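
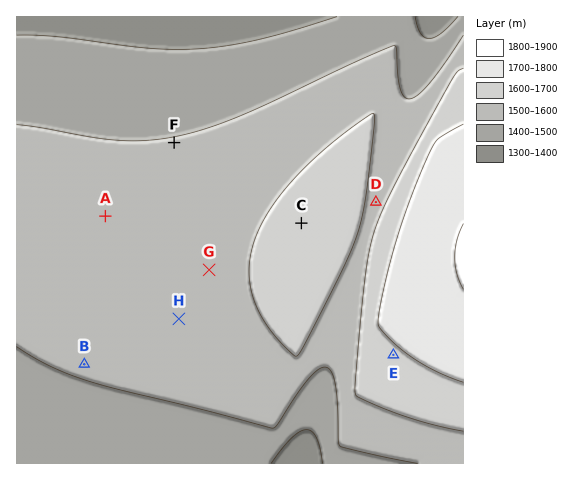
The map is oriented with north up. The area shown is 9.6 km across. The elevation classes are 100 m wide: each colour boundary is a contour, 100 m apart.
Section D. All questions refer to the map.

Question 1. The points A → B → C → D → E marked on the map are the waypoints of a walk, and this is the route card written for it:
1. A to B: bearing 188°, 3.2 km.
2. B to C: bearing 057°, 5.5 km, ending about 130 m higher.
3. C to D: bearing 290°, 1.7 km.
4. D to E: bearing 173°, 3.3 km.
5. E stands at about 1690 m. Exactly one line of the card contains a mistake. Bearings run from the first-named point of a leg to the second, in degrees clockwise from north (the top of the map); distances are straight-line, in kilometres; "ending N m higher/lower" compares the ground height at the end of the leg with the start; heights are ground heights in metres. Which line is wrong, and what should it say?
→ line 3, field bearing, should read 74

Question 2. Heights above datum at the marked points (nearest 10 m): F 1500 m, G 1570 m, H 1550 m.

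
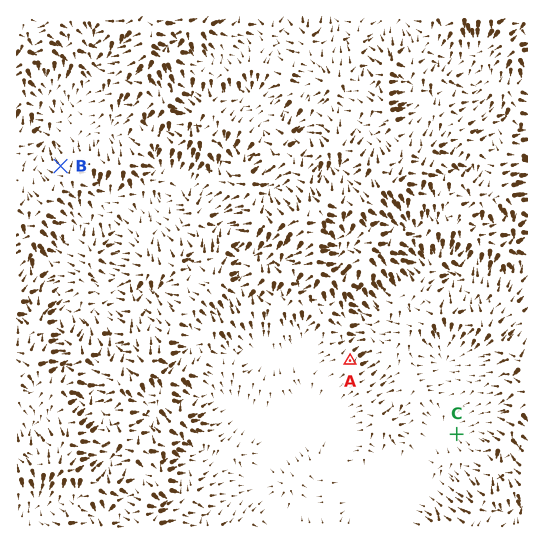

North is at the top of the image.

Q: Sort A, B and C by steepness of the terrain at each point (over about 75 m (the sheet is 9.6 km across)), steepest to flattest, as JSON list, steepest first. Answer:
["B", "A", "C"]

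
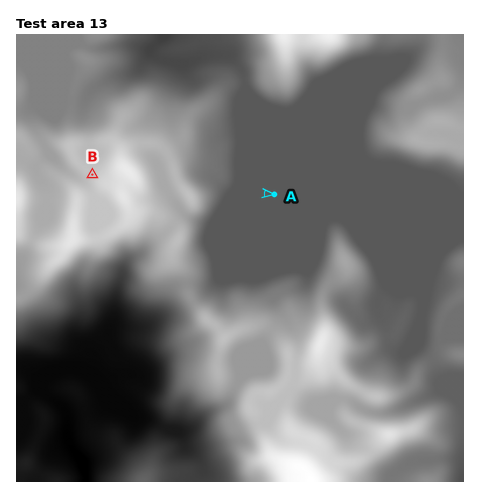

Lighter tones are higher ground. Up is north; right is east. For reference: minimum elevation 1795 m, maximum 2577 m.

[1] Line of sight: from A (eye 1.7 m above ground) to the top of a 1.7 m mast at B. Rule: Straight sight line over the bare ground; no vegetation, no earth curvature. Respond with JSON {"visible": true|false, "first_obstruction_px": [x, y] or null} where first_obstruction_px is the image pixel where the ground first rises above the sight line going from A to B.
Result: {"visible": false, "first_obstruction_px": [203, 187]}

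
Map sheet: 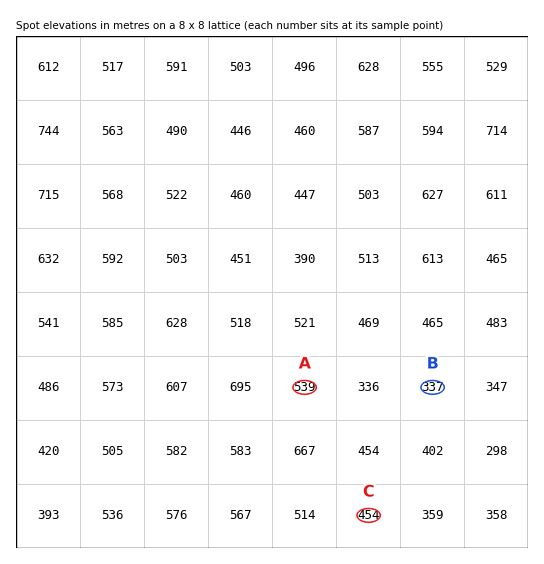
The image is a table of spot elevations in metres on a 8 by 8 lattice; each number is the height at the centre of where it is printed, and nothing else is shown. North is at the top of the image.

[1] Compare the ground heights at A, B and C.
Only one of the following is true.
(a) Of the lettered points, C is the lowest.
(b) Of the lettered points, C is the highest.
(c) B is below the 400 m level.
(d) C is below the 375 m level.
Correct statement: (c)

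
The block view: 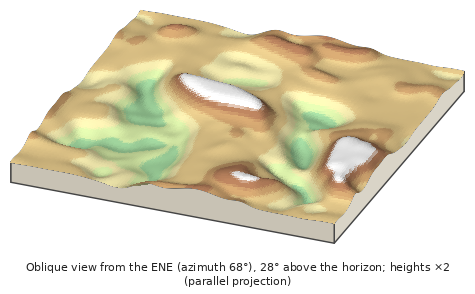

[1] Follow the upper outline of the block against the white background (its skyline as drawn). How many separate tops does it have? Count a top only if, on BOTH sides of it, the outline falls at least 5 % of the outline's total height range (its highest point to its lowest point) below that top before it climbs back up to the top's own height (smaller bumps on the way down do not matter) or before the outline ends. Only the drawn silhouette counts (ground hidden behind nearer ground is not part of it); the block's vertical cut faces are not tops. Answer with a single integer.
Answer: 1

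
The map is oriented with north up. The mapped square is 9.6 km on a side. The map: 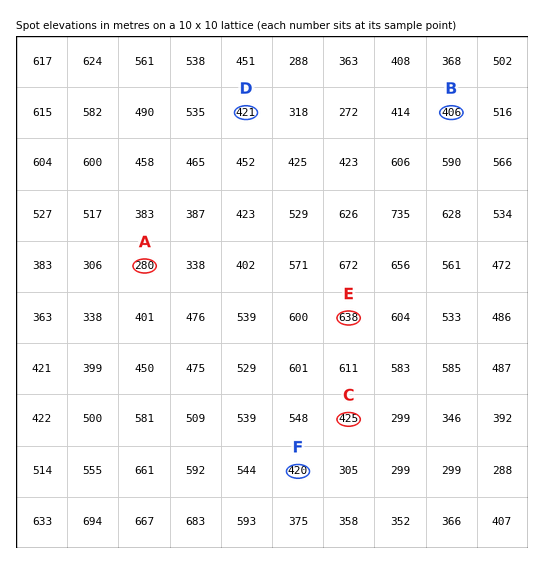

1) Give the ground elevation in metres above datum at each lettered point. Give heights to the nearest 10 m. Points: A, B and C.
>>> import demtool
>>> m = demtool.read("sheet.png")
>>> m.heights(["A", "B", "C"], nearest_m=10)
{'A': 280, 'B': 410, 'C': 430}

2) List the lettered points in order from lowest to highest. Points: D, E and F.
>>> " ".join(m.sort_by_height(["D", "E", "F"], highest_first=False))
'F D E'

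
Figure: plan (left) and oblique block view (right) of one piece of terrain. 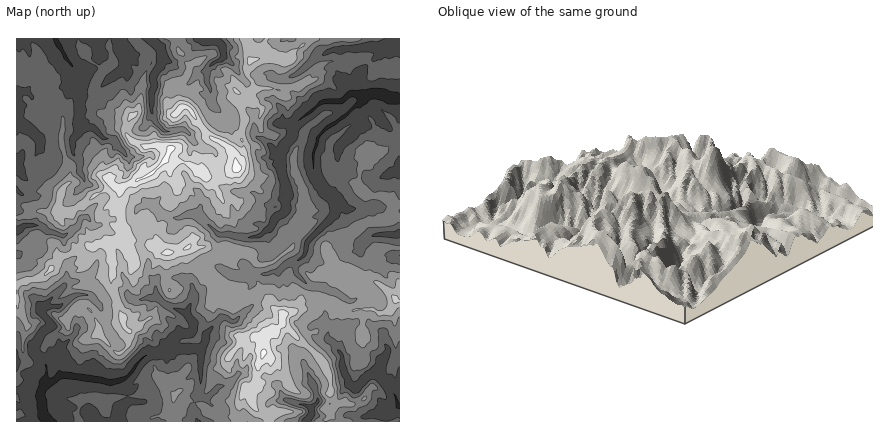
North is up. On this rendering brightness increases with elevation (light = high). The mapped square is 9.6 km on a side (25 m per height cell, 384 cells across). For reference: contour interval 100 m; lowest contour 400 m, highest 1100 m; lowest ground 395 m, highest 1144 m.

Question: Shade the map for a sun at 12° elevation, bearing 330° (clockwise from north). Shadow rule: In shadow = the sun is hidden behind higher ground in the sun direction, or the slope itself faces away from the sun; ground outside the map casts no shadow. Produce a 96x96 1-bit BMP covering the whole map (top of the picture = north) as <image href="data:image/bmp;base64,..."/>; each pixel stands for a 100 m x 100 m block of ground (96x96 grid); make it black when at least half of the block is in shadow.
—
<image width="96" height="96" href="data:image/bmp;base64,Qk2+BAAAAAAAAD4AAAAoAAAAYAAAAGAAAAABAAEAAAAAAIAEAAATCwAAEwsAAAIAAAAAAAAA////AAAAAABAAADCOP/5///n//AICADAAP/gf//9//wAAEDAADwA+D////4AAEDgAHgB/x/z//5wGADwAPhA3//x5/4AAAD/gPwA3//xgfwQAAADwH2A3//3wPN8AAA/wHzgX/xx4Od+AAP/gBzgH/nx/k9+AA//wAx+B/Px/z8OYH//wGRvB//x//8/4P//4Hxvz//j5/9/4f//+Bw/z//j5/9/4f///AwP7//jz/s/9f///gQP5//Dw/sf+P///wQHZ//Bwfk/+P///4QDY3/AQP0/+P4f/94DoP+B0f0/+/4P//4Bof+Bw/8//fwH//8Akf8zwf8//ngP/4cEkf//wf+/fwAf//uAAf//wP+/3wAf///AAP/ugH8f54AD///gAD/mQP8H94AY///3AB/+f/8/x4Aef///gB/8f///h8ADHv9/wB/p////84ABjf//4APgj8d/+AAA//758AAAAAP//AQf//4gcACYAAN//hY///4AMAAwCAB///A/+/8CAAAAbAB///B/8f+HgAAHwAD//8D/8P+AQAA/gAB//gD38f/AAAB/AAAP/8D3+//AAAB8AAAB//D////zz+AEAAAA/fDn/////+YAAAAAfHjn///4H/4AAAAAPbhj3//gwP8AAAAAHjxB3//gAH+AAB8ADxwA3//gAB+AAD/AARwBQP/gAA/AAD9AAAwAAB+AAAfAAAQAAAAAAA4AQePgfwAACAAIAAcD/+PgP4cAPgAIAAG//+HwH/9B/wAABgB//+D4B////4AAB4H//+B8A////7wDH+/f/+A+AH/+P/wfP////+COAAEfH/aff/8///D/AAAAA/If//8f//D/AAAAAfhf//////gEH4AAHHx////t//AAD4AAHDw////n//AAAAAYHg4////n//AAgABwDwL////v//BBgAAAD4Ef//////ADgAAAB5oP//////ADgAAAABjh/////+AgAHAAAQBwf/QH/OBgAP8AAwAAP/AD/PDgAP8AAwAwH+AA//HgAH8AAAAQB8AAf/PgAH+AAAAAI+AAf/PgAP/IAAAH8/AAf/PwAD/MBgEP+/BwP/PwAAFMBgH/+PjwP/nxwAMEDgDMAB/gH/nx4AAADgHAADyAP/z58AAADwPDgPwAf/78eAACDwCPh/wAf/7+OAAYBzAPx/wAd/9/nAAwDzAP7/wAd/+/zAAgBz4P5/AAN///xAAABwAH4fAAF///wAAAAwAD4OAAO///4AAAAwAB4GAAc///kAAAAwAB4AAAcf//wAAAAwAB4ACA5///4A4AAAAA4AGBn///4D/gAAAA4AcAH7///v/wAAAA4AAAAA////8wEAwA8AOAB/z///8AAAcA4DOAD/8f/v8AAAPA8B+AP/+P/j8AAAHgcA+AP/+f/gAAAODgeA/AP////wAAAMBgOAfgP////wAAAAAgMcHzD4f8D4AAAAAAMMDwAAP/wsAAAAAAEAAwAAP///AAAADAABAAAAH///8AAAAADAAKAED///8AAACAHgAYAeB///8="/>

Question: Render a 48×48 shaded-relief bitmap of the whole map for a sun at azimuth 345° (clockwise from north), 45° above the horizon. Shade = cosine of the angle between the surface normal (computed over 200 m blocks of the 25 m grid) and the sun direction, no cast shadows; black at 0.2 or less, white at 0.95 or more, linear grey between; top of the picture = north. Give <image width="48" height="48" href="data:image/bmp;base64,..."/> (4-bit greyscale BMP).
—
<image width="48" height="48" href="data:image/bmp;base64,Qk32BAAAAAAAAHYAAAAoAAAAMAAAADAAAAABAAQAAAAAAIAEAAATCwAAEwsAABAAAAAAAAAAAAAAABEREQAiIiIAMzMzAERERABVVVUAZmZmAHd3dwCIiIgAmZmZAKqqqgC7u7sAzMzMAN3d3QDu7u4A////AKuqqauoiZvM3KmIdqu5c1t0Qnt3Zkar3puqqaqYmIvd3LqIiruoZIzcx0y3ZUNprJqqmruZqonLu6qIrMu6V4irphqou8ZGiZmbu8zN3duqiZuXq6zcmGZ0E1iIrv93qIiazc3d3d3LqazKm3ms7Hd1ibeZa6/qqIiJq7u6qHncqt3KrJVL7YZIqJV4eDfteKaJmpdnZBKt3e7arLY1imNImWZ3h1Bah5iYmoZFQwAb7+7tvLp0WXRniWi3iJUmyXq2eYZDQ1EBnN3ezLzniLiIh3zJiKhUqXaaVohCN6gAJGu6m97ZiLlnZay6aJZWeXJNtUu3WqdAFSaqmMy93Mk0WamYeal4eHUY1inLu5eCE0Rqx5vv/+2kiqmHiruGaGqHeISK25q6dHZ5hkre7//WVnmXd5liN0isruZ7263M26mKdjNUre3dZGiHiIh3U1Zmze7dqr3e7ZZGqXR4arzv6oiKzMu8pVUxWa3beKmJrFElq6mbur3u7czMury6q2IRF4iGh4c0R2l3ebu7zd7e3tzKiJmZ3chSAYeJmHdUZquXaLzdze7t3ahniZq87v/bMmdqqYdkZHdleruqqqq93Lupq8ze3+3uxWl3qZeGZDI0eamIh3dYze3Lzd3M3szO64mWiaepZkMiNHiZibuUSuyrzd25qru83tupepi6isyVRYq83czKVNy7qr3bqdys7v3dvKmqvO/tmb3t3u7cpH7tqHru3d7tyK7u7LurvL3v26mpiK7sxyv+24WJmXrJQSntu7u7vMzv3IQkVkju23TP7cl2RHVVZ0OKmaq8zLityVZGZ2Se66dc7u3LqMusy7k3uoiLy3VWd4d1Vodc25qJ3Lu7u93d287Gqodnh5dFZ3iah3eKy6u6qIiaq7zLzHz+qIUzNZhGZGmJiHZqq7vIaIqry7u836jthrxhE2eHMldCNXdqe6uViqvN3du83uvInL/pUkeXNohAFYiKe6t5rLqazsq7zd28793/6kZ3q7uWJZqqmpqbzLhmeavMu929//7u/pd73cy8dnm7uJu7y6h2VYq9usy97u1omcl87bm+lmiL13vLzLuphpq8qqzd/dQ5vf+72nrtuXU5+mvaru7Musypqnvu21TP///+p83uqIZk3Wjdi+/c28t4qnndl2qc/sm4XN7tl0jJrqSe2b7dy7eKuomoeqxjvkACa8zLplR5bepIzavMrKq7q5mpq83TinpFusupt3IzJc7InMvLzKu6q7q83d75ir/rusqHl6dSMlvcurzM3Kuqu7u8ze78jM7+ysqYmIhEQSR4mqq8uoqqqqu7vd7tfc3du6q7y6mrlBA2iJh4h3iqqqu8q+7djN7KvLzOzMzN3oRGh4hUVqqru7qruK3Niv/aiu7vl4h0bet3ZnmXeLu7u7iKyovMl+28hK/8ljNDA864d2fMy7u7u6iJy7q6ubiM2k3Zq4ibckvc3MvN3cvLupm7urqZy3er79uZrcze6CNXmZu6zMvMyprMurl43VrLz/13rMvO+yEQEhWHqg=="/>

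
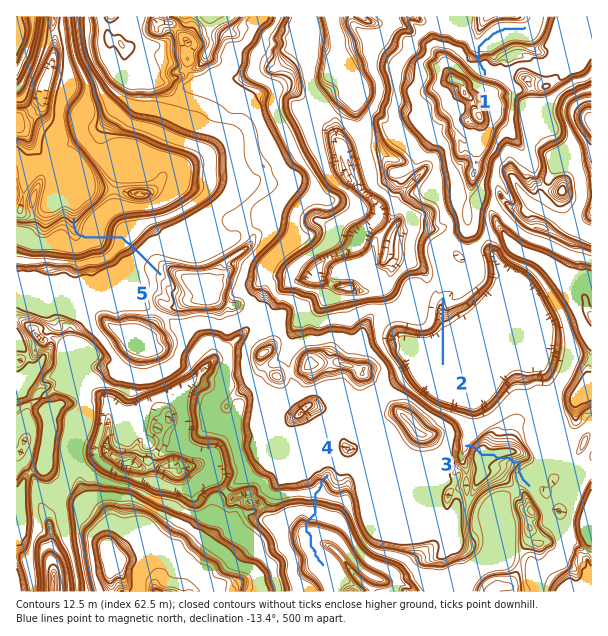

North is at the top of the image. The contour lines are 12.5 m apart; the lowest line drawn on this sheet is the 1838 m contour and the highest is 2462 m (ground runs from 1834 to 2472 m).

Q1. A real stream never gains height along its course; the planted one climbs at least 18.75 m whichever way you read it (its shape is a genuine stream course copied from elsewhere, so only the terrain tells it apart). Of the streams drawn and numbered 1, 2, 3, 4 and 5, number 3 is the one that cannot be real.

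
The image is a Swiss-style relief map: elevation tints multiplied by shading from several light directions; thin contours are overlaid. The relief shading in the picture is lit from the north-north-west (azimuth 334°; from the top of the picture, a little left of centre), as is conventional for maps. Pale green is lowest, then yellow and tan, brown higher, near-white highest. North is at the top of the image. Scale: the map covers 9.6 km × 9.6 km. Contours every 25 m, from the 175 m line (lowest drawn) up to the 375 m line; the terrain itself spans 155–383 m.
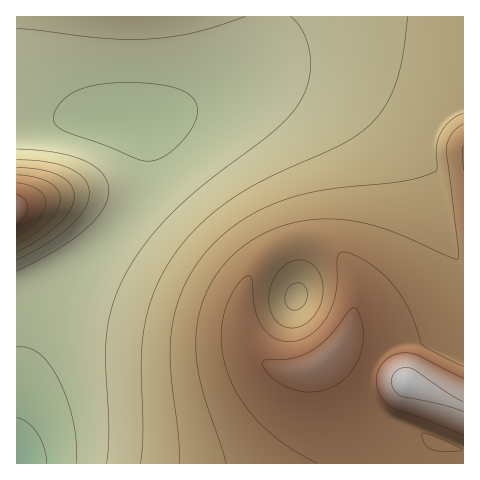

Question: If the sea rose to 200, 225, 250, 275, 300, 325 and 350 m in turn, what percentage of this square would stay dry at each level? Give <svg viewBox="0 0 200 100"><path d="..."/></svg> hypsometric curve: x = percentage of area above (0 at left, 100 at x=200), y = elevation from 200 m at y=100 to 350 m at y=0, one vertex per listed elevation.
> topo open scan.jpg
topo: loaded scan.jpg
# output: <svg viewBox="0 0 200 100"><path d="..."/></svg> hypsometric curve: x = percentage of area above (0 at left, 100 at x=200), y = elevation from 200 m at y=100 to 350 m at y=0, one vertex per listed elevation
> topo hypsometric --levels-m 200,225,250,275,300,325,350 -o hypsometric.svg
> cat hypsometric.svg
<svg viewBox="0 0 200 100"><path d="M186 100l-49-17-32-16-26-17-20-17-25-16-25-17"/></svg>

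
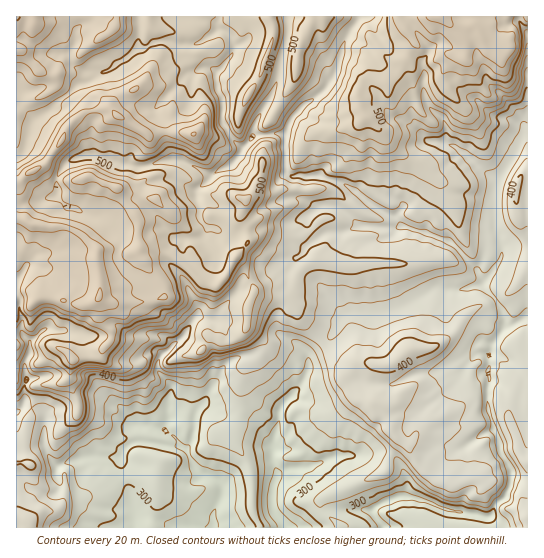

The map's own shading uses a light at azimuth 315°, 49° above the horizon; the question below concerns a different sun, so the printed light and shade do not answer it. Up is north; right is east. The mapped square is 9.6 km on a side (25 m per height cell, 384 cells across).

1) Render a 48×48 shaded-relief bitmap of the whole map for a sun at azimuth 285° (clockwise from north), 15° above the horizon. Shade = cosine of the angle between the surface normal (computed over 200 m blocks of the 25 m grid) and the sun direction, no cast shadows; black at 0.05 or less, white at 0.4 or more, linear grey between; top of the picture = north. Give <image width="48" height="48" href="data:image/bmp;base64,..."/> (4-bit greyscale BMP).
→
<image width="48" height="48" href="data:image/bmp;base64,Qk32BAAAAAAAAHYAAAAoAAAAMAAAADAAAAABAAQAAAAAAIAEAAATCwAAEwsAABAAAAAAAAAAAAAAABEREQAiIiIAMzMzAERERABVVVUAZmZmAHd3dwCIiIgAmZmZAKqqqgC7u7sAzMzMAN3d3QDu7u4A////AJdERXd3iZd3iJq7lWm7y5h3m6qaqpmr34h2RHd3iah3d5vLZZu7qHd6y6mIiZm+3Yh4ZXh3iqh3d4rLVb27qHZWiqmrmJdK7ohndoiHiqh3iHnLVK3My5hlVpu7l4hVz5dWh4mImqhmeIrLZJvMzLuoZZy5mZl0n6c1h4mJqqhmeZm6VIqrvMvMlqyZmZl1r5ZFZoiJq6l2mpmYVqqZmru8urqImZhozoZ4RGd4mpiJzJmGRquqmJmrzKh4iJhr24aKY0ZniZiZvamGVpu6qZmsyoh4iHeLyZeMpCRVeImprLqXZZu6qpm7uImIiIWcqLmM2BJVaIeaq7uodourqqu6iIiZiHacmLqKySJWd2aKmruodXu7u8ypiHeJmHasmJmZlRR4dlSJiLyodli8vcupmYd4mYesmYq7gwN4ZENph5yodmac3bmZiZh4iYesqYmsswWHUhWHZXu5dmZ67rmZhmd4iIesqay7x0YzVCi3Ujeqh2Z63cqqqGVVeIebqkv8qJlSNCXdtjRGh2Z6y7uqvJdkRnecqVr7mayTJENc7JhiJWaKmbuqzLmYVWebuaebqquUI1VGzJq2AWmHeKqavLmZl2d5u7ZZqql3U0Mji6vJMnmGaJmZqqqZqXd3mehZuph3ZlQhSZm5Q3l2Z4mZmZqZmph4l/yJmrl2eJcwSWWrZGh2Z4iIiImZmqmal+ypqrp3iZhDm3JKdXh2eIiIh3d4iIq7mNyqqrp3iZdHqaYlZoiHiZiIiHZnd3irupq6qrlnmXV5mJpSRnmZiZmJmYh3dleazImqqrhoqGZ4iJySJWeamJmZmZmZdneJvJmZqqlouWZ5iJq3I2eJmZmZmqmYmoZ5q6mZmYeJuWZ4iJmpU0eIiJmYiZiZuWaJu6mJmIiauWeGaJqoYzaJmHeJiKqamFaLuniJmZmaqHmFaaqnVURomImHeaqal0WNyWeJmZmZmZhlabzII1ZmeZh5mJqql0WNyVVpuomoeJhVeszKUleId2epiZqph1V92XVIzJiYeIh3Z7y9kjeJl4mZiJmZh1V87OtTnbd4mamHdnnPwxeHm4d4iJmId2Z53++zKKmJqWZ5pzSf5RmmeZh4h4iHd4h3raz6I3mYmnNqlCNL9zrIiJmIhVZ3eKhViorfcmiImoWLghNGuWvqmZmYdTRnmZdFeHnPxmmZmHissweDeUnsqrqYZEeHinVEVnes64m5ZomayBnCW0S9y8yWVnh3umMkVph5zbunZnmYqTnlGZJs7dyWdneKuVRDNbqGi8y5h2eIl1r6JbYmz/yIhmeslmhUIamYV6u8yWZolnvcY5pDfP6pl2e8l3Z2ELqXVXmrzIZ3h3vMpH1iWf+5mHasmHeHAJl3d2eJvKd4d3nMxm2CR87KqoesqXenAFVnmnVnirmIiHes2FyjRq7LqqisuYiYEHZnerhUWJiIiZeL21rFRIzbq6mLupiZQJhWeLuVN5iIh4mqu2nYVFvczKqqqZiIUJdVeJu2N4eJl4mZuWjbdDa97Ku5iIiHdQ=="/>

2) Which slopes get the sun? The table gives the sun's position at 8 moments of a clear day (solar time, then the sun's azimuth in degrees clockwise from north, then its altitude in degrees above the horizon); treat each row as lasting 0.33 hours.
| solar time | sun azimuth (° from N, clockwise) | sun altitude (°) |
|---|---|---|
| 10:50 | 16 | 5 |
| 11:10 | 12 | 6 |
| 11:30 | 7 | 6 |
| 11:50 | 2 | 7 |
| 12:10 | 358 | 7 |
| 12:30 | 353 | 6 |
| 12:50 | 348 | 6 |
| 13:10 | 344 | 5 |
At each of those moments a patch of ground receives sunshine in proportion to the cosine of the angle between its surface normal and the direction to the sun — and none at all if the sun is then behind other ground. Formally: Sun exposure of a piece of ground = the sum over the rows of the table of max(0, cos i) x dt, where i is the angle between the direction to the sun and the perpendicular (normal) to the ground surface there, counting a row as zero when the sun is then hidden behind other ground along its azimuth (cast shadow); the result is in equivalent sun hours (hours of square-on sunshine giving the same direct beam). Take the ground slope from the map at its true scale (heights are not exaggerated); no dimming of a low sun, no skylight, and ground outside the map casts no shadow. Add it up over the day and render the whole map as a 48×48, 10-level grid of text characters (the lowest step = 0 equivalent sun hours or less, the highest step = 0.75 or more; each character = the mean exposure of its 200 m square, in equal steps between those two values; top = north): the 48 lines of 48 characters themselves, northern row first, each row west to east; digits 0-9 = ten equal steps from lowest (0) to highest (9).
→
233331244433344443222322435411016642311024444330
100122454113223332331223335310035531220013233562
510113410002243224542345144100254342230122323332
133333100025654442214444143111344444312433312310
036651000256644321025452242211454433221110110100
011333335678544346454551231122555443211210010012
211213698885343545424630330015654232121131000000
342025658610125446714400400057544311121003101001
300247643653345456534103300565334411123001410000
224686212257655797332004104543332442002100010000
334661010004765784550000015544310145400000000002
345630000000100000150046334210000012220000001012
356400000000000000001386433110000000356420001123
798102773100000000002655321000200000134543100236
950049999975554100057652220001000000012455531265
200133127986455201588752586774000111111334543463
211220000035665434448832311212430121111232223443
344531111034136764320102442001145112122123333333
677675433224302434443134101355412530321212233323
035778854323220154221222234421231123000112233201
000012575444442123443441233334455446764001333211
311222366454445455347300222454544556556760233333
223333343322433544445101233444555555544455022344
243333334432252144550022444212233222221001312444
355443334443356114530154443201011111000000223442
455444444433335300100254333321100100011222453432
232244533544322300002422223332211111234445565122
200000000121000000002321023223232233444445423211
000000000000000001023321001233344445665444222214
000000001100000024544201100123445557776663212365
304874234100000143231002410024556656667631231543
000036530000001442000001221014556665311002333223
031001000222000000000011122113433442000023433443
100000000000000000000011111332322100022334433443
122210000000000000000111101321233333544444444443
000000000000000000001111013231134554323344444443
000001000000000000012212155432001332223454332333
430011000000000001333221222333100123344433343243
421310000001211223443321212222110023343223322134
322200000012233123333221222221110002432332245124
443000001125765432122443332210001100223333544224
675000122222355520001344321003454440023344446503
013453234333332230000243223565566641003444444511
314544443322333335312232345566653100000333333334
432454443322233343333332456664310000000000120055
556754322222222322244333333331000002420000000464
564322233333211122332235200024444145554100000124
232001211233332222332126410002455600233444434212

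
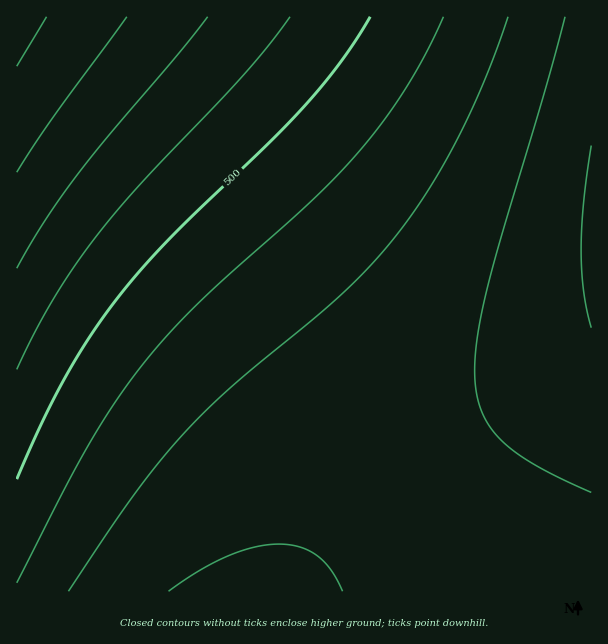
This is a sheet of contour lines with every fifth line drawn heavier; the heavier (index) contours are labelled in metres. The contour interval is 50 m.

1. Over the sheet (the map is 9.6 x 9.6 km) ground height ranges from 280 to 710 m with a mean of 570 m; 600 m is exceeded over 45.2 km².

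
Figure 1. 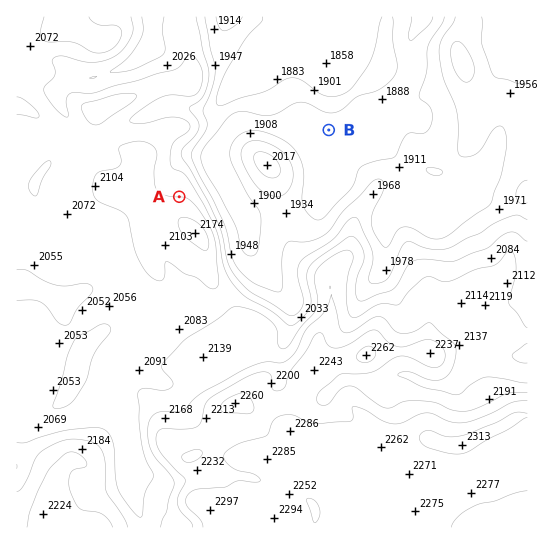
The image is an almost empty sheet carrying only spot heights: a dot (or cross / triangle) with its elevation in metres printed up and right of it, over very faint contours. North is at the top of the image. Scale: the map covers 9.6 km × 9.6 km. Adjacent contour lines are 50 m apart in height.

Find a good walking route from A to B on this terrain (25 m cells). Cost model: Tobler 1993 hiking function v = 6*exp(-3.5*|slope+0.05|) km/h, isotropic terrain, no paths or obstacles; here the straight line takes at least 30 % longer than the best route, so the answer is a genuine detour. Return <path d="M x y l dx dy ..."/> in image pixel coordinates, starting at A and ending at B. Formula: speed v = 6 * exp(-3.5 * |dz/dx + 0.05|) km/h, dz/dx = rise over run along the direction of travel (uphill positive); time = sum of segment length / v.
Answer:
<path d="M179 197l8-16 0-22 3-5 13-13 22-11 104 0"/>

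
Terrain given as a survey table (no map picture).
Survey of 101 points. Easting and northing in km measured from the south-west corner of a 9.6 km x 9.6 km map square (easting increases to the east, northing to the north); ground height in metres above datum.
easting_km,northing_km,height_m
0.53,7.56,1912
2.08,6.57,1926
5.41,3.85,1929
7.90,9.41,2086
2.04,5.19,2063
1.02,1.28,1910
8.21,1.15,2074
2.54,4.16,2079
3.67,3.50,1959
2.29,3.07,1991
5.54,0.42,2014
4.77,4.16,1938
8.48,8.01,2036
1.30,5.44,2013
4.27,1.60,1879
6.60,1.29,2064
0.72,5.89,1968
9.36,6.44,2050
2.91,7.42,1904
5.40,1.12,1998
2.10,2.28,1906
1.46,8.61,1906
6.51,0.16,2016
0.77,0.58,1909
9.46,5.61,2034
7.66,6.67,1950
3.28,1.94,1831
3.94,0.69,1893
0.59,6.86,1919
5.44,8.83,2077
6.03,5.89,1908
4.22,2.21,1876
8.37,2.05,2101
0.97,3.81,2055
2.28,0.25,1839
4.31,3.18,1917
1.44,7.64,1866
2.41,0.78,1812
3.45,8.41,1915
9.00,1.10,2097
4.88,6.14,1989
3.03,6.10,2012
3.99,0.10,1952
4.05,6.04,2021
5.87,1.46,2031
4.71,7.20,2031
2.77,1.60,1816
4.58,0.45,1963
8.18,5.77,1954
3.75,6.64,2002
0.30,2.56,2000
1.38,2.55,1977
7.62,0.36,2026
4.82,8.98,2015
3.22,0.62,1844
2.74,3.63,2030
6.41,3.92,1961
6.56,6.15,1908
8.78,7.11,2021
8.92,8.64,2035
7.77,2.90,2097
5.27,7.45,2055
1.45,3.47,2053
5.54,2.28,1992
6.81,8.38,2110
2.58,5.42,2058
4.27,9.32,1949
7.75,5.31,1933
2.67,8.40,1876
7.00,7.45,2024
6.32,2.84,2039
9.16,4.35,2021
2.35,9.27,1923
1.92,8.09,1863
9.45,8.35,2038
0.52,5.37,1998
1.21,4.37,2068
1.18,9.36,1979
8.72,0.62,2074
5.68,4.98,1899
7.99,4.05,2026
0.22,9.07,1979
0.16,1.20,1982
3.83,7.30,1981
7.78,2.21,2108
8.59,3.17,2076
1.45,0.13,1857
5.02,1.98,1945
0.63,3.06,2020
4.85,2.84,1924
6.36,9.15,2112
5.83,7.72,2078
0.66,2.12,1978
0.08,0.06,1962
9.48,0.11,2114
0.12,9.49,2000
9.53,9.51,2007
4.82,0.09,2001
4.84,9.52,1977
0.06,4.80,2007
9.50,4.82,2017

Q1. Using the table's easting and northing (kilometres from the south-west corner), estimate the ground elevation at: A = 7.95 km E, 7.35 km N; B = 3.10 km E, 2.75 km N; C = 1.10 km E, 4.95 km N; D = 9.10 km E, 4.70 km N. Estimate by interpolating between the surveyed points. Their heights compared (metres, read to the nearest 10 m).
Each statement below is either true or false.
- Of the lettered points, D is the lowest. false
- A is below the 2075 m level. true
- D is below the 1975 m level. false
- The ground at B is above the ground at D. false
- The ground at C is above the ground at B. true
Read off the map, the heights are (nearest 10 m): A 2000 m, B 1910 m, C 2040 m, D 2020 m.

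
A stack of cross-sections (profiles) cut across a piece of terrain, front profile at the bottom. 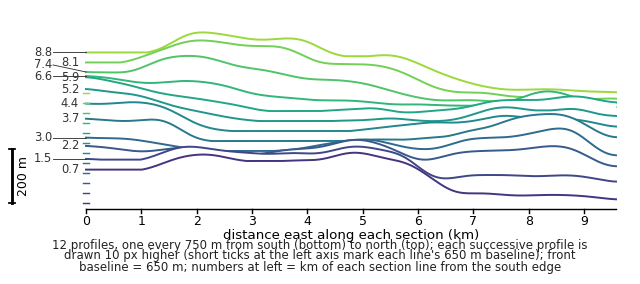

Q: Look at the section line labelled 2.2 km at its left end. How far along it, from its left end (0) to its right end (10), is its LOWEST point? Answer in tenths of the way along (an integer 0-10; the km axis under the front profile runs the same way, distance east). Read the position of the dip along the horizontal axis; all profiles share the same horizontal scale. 10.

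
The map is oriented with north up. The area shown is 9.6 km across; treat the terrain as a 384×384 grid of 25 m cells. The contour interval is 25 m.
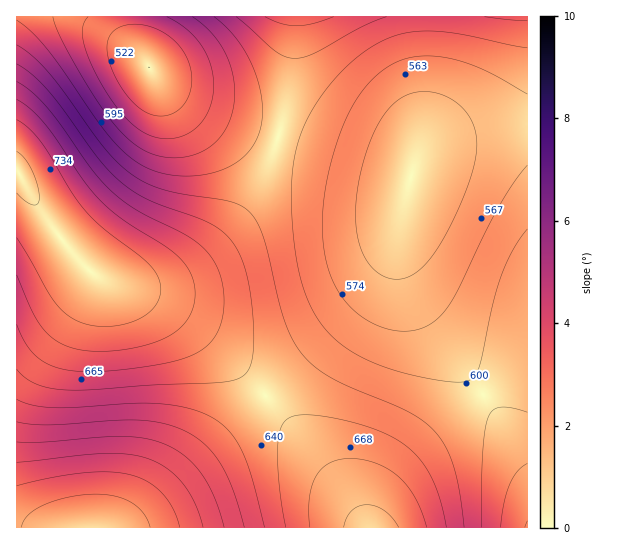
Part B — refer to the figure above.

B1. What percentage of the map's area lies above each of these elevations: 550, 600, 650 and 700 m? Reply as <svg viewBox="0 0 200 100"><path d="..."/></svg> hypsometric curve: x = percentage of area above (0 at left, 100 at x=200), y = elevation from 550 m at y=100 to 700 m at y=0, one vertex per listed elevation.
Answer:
<svg viewBox="0 0 200 100"><path d="M169 100l-61-33-58-34-30-33"/></svg>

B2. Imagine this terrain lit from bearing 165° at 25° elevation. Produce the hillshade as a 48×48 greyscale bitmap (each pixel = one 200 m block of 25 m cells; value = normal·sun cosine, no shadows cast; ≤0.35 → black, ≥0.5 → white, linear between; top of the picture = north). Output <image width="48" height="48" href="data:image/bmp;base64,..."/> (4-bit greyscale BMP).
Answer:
<image width="48" height="48" href="data:image/bmp;base64,Qk32BAAAAAAAAHYAAAAoAAAAMAAAADAAAAABAAQAAAAAAIAEAAATCwAAEwsAABAAAAAAAAAAAAAAABEREQAiIiIAMzMzAERERABVVVUAZmZmAHd3dwCIiIgAmZmZAKqqqgC7u7sAzMzMAN3d3QDu7u4A////AJqqqpmZmIiIh3d3d3dmZmZmZmd3iImZqqqqqqqpmZiIiId3d3dmZmZmZmZ3iImZqru7u7u6qpmZiIiHd3ZmZlVVVmZ3eImZqszMzMzLu6qZmYiHd3ZmVVVVVWZneImZqs3d3d3My7uqmZiId3ZmVVVVVVZmd4iZqt3e7t3dzMu6qZiId2ZlVVVEVVVmd4iZqt3u7u7t3cy7qpmId2ZlVURERVVmd4iZmt7u7u7u3dzLupmId2ZlVURERFVWZ4iZmt7u7//u7dzLuqmYd2ZlVURERFVWZ3iJmt3u7//+7t3Mu6mYh3ZlVUREREVWZ3iJmc3e7v/+7u3Mu6mYh3ZlVUREREVWZ3iImczd7u7+7u3cy6qYh3ZlVUREREVVZneImbzN3u7u7u3cy6qYh3ZlVUREREVVZneIibvM3e7u7u3cy6qYh3ZlVUREREVVZnd4iKu8zd3u7t3cy6qZh3ZlVVREREVVZmd3iJq7zN3d3d3Mu6qZh3ZmVVVERFVVZmd3eJqrvMzd3dzMu6qZh3ZmVVVURFVVVmZ3d5mqu8zMzMzLuqmYh3dmZVVVVVVVVmZnd4maq7u8zMu7qqmYiHdmZVVVVVVVVmZmd4iZqqu7u7uqqpmYiHd2ZlVVVVVVVWZmZ4iZmqqqqqqqmZmIiHd2ZmZVVVVVVVZmZoiJmZmZmZmZmYiIiHd3ZmZlVVVVVVVmZoiIiIiIiIiIiIiIh3d3dmZmVVVVVVVVZoiIiIh3d3d3d3d3d3d3d3ZmZVVVVVVVVZiIh3dmZmZmZmd3d3h3d3dmZlVVVVVVVZmIh3ZlVURFVWZnd3iIh3d2ZmVVVVVVVZmId2VURDM0RFVmd4iIiId3ZmZVVVVVVZmIdmVEMzIzNEVWd4iIiIh3dmZVVVVVVZmHdlRDMiIiM0RWZ3iIiIiHd2ZlVVVVVZiHZlQzIhESIzRWZ3iIiIiId3ZmVVVVVZiHZVQyIRERIjRVZ3iImZiIh3ZmZVVVVYh3ZUMyEREREjNFZ3iJmZmIh3dmZlVVVYd2VUMyERAREjNFZ3iJmZmYiHd2ZmVVVXdmVEMiERAREiNFZ3iJmZmZiId3ZmZmVWZlVEMiEREREjNFZniJmZmZmIh3dmZmZmVVRDMiIRERIjNFZniJmZmZmYiHd3ZmZlREQzMyIiESIjRFZniJmZmZmZiId3d3d0MzMzMzIiIiIzRFZ3iJmaqqmZmIiHd3dzMzMzMzMzMzM0RVZ3iZmqqqqZmYiIiIdyIzMzNEREREREVWZ4iZmqqqqqmZmIiIiCIjM0RERUREVVVmd4iZqqqqqqqpmZmYiCIjNEVVVVVVVmZneImaqqu7u6qqqZmZmSIzRFVmZnZmZnd3iJmaqru7u7uqqqqpmSI0RWZ3eIiId3iIiZmqu7u7u7u7uqqqqiM0VmeImZmZmZmZmaqru7zMzMy7u7u7ujNFZ4iaqqqqqqqqqqu7vMzMzMzMzLu7u0RWeJqrvMzMu7u7u7u8zMzd3d3MzMzMzEVWeJq8zN3MzMu7u7vMzN3d3d3d3MzMzA=="/>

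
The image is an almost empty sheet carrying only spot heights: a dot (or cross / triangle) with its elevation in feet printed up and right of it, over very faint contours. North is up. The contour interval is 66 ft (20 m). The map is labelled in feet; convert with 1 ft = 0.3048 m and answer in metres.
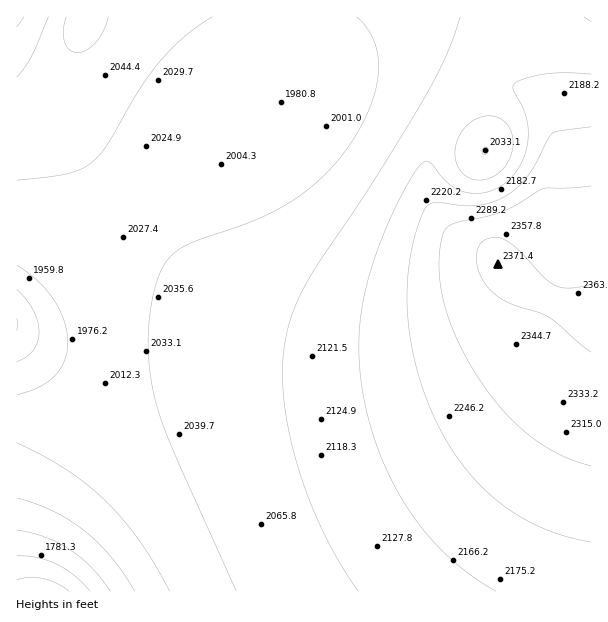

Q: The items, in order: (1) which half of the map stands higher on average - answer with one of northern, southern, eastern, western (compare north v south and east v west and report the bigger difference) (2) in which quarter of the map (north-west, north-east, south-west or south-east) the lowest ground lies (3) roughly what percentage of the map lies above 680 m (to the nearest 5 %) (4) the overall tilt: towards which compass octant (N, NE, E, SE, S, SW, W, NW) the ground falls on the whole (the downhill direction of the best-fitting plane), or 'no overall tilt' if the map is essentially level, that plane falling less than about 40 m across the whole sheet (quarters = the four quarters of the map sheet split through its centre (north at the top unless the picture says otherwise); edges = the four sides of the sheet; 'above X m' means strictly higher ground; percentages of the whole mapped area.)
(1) On average the eastern half of the map is the higher ground.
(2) The lowest point lies in the south-west quarter of the map.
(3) Ground above 680 m makes up about 15 % of the sheet.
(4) On the whole the ground falls towards the west.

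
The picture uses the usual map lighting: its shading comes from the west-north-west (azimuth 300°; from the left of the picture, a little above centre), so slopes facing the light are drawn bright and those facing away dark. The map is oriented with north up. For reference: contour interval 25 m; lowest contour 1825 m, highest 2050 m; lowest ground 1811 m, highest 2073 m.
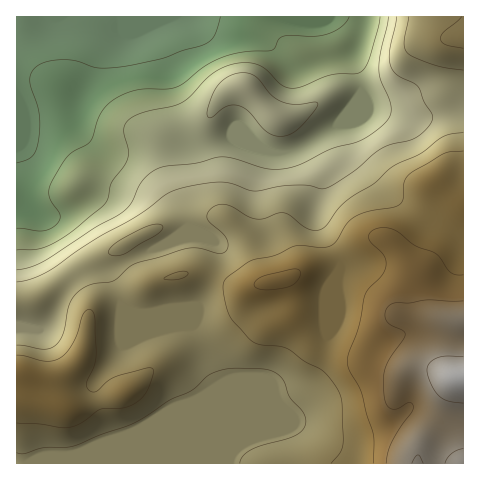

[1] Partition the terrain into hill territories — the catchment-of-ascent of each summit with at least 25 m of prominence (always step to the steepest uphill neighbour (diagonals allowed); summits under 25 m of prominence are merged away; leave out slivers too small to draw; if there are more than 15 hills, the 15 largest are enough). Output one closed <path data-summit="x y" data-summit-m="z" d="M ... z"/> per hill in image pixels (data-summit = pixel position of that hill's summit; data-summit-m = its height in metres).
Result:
<path data-summit="463 378" data-summit-m="2073" d="M343 16l-327 1 0 308 18 5 9-1 9-11 16-35 0-9-16-22-6-13-3-17-5-8 8 9 10 22 19 25 6 3 16-3 11 2 14 33 12 7 23-1 36 15 7 16 9 27 8 14-1 4-15 11-40 17-37 22-61 25-34 2 435-1 0-354-12 0-34 10-48-10-9-17-3-19-6-17 0-7 4-8 0-16-6-7z"/><path data-summit="20 374" data-summit-m="1998" d="M42 218l-2 0 8 25 20 31 0 9-16 35-9 11-9 1-18-4 0 136 10 2 29-1 21-6 64-28 21-14 40-17 16-12-24-60-36-15-23 1-12-7-14-33-11-2-16 3-6-3-19-25z"/><path data-summit="463 38" data-summit-m="1978" d="M463 16l-119 0 6 2 6 7 0 16-4 8 0 7 6 17 3 19 7 16 4 2 20 3 20 6 51-11z"/>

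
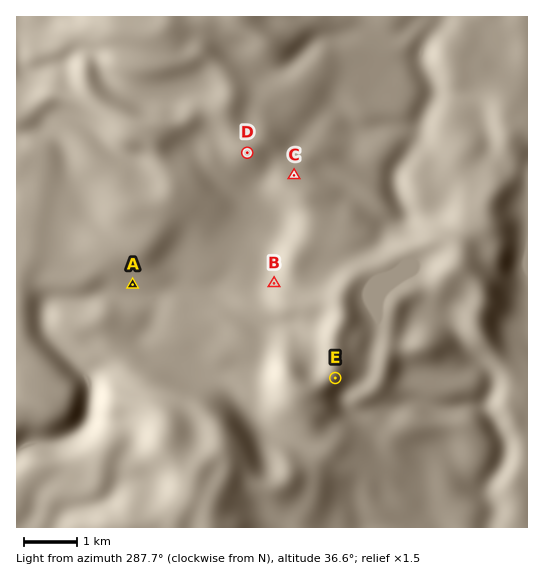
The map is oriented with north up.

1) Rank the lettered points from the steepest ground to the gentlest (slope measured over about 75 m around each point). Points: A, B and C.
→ B A C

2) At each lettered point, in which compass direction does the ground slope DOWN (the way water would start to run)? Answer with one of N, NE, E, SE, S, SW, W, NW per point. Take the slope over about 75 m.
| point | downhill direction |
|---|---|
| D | S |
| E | SE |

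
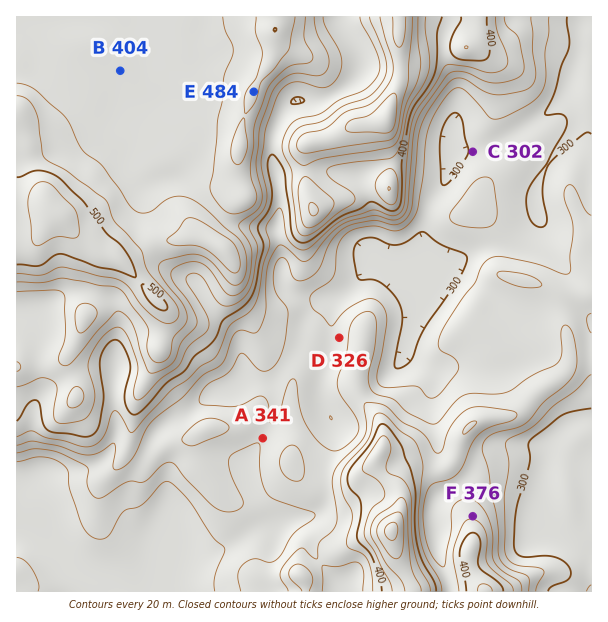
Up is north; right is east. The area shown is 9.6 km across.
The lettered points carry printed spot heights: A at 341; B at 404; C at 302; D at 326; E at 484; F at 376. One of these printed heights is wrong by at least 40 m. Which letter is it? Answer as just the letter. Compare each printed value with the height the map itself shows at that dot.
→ B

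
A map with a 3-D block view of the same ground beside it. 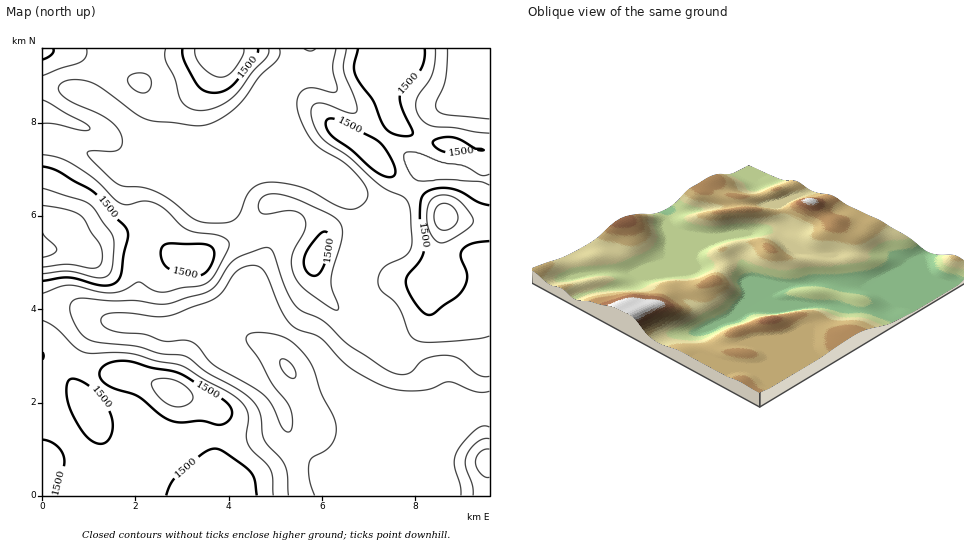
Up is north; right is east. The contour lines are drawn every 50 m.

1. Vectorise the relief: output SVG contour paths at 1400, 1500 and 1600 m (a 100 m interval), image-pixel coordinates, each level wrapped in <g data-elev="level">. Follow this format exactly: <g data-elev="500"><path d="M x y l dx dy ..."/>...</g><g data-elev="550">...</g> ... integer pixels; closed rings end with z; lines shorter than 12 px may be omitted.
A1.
<g data-elev="1400"><path d="M288 495l-1-19-2-10-5-8-15-17-3-7-2-21-4-9-7-7-14-9-28-15-22-17-23-2-25-8-37-3-12-4-8-7-7-13-3-10 2-7 4-3 6-1 28 3 26 0 23 3 13-1 37-12 7-6 12-19 7-7 25-10 8-1 5 5 13 36 11 18 6 5 20 8 25 25 38 24 11 5 10 0 5-2 8-10 5-3 11-3 11-1 13 4 19 16 10 1"/><path d="M489 439l-5 0-7 4-7 7-4 7 0 9 6 19 1 10"/><path d="M290 378l5 0 1-4-1-5-6-8-7-2-2 2 1 6 3 6z"/><path d="M489 119l-43-4-6-2-3-4-1-7 10-23 1-30"/><path d="M336 49l-3 18 4 20 0 4-5 1-19-4-8 1-7 7-1 11 6 19 10 16 8 7 26 16 11 11 8 10 2 7-2 7-6 7-7 2-7 0-8-3-26-14-12-5-16-4-15-1-11 3-7 5-5 7-7 17-6 7-6 2-11 0-18-2-8-5-20-16-12-7-15-6-21-1-12-8-20-20-3-6 5-1 19 0 7-1 3-3 1-5-2-11-6-7-7-5-38-18-7-6-4-6 2-5 7-4 9 0 11 1 13 6 35 26 10 6 10 2 37 4 13 0 17-7 17-13 20-28 19-18 2-6-1-4"/></g><g data-elev="1500"><path d="M57 495l0-9 7-20 0-9-3-6-5-6-6-4-7-1"/><path d="M257 495l-3-16-4-8-25-19-10-3-11 4-26 21-7 10-5 11"/><path d="M96 443l8 0 6-6 3-12-3-11-7-13-11-13-12-7-9-2-3 3-2 8 4 19 13 23 6 7z"/><path d="M215 424l7 0 7-4 3-6-2-7-8-8-41-25-57-13-16 2-8 8 0 7 6 6 9 5 23 7 29 23 13 3 22-1z"/><path d="M43 281l25-4 32 8 8 0 6-1 4-3 3-6 7-40-3-9-14-12-17-22-36-21-15-5"/><path d="M189 275l10 1 8-5 7-14 0-5-1-4-5-3-7-1-31-1-7 3-2 3 0 6 4 11 7 4z"/><path d="M311 275l5 1 3-2 6-12 5-21-1-6-3-3-3 0-5 4-13 19-1 12 3 4z"/><path d="M489 205l-10-3-18-10-11-4-17 1-7 3-3 4-3 7 0 15 4 27 0 7-5 9-11 14-2 7 4 13 12 16 6 4 4-1 27-19 6-9 2-9-1-6-5-14 1-7 4-4 6-2 17-3"/><path d="M387 177l7-1 1-7-6-14-9-12-7-5-33-17-8-3-5 2-1 7 6 9 20 14 22 20z"/><path d="M447 152l27-3 10 1-9-1-13-8-9-4-10 0-9 4-1 3 3 4z"/><path d="M43 59l9-5 1-5"/><path d="M182 49l2 12 13 23 7 6 10 3 11-2 9-7 22-28 2-7"/><path d="M358 49l-4 18 3 12 16 22 8 20 5 7 8 6 11 2 6-1 2-2-12-26-1-13 3-6 18-20 3-9 1-10"/></g><g data-elev="1600"><path d="M43 267l24-3 28 4 6-4 1-8-2-12-19-28-14-6-24-5"/><path d="M440 229l5 1 6-2 4-3 3-5 0-5-2-5-9-6-8 1-4 6 0 11z"/></g>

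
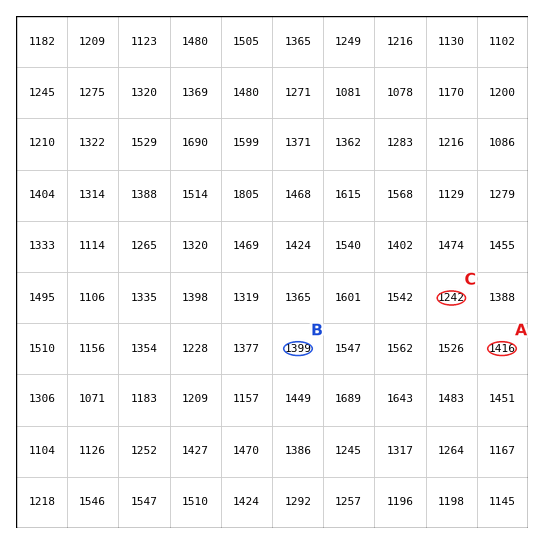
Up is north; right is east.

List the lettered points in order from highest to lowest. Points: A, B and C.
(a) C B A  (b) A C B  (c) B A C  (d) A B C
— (d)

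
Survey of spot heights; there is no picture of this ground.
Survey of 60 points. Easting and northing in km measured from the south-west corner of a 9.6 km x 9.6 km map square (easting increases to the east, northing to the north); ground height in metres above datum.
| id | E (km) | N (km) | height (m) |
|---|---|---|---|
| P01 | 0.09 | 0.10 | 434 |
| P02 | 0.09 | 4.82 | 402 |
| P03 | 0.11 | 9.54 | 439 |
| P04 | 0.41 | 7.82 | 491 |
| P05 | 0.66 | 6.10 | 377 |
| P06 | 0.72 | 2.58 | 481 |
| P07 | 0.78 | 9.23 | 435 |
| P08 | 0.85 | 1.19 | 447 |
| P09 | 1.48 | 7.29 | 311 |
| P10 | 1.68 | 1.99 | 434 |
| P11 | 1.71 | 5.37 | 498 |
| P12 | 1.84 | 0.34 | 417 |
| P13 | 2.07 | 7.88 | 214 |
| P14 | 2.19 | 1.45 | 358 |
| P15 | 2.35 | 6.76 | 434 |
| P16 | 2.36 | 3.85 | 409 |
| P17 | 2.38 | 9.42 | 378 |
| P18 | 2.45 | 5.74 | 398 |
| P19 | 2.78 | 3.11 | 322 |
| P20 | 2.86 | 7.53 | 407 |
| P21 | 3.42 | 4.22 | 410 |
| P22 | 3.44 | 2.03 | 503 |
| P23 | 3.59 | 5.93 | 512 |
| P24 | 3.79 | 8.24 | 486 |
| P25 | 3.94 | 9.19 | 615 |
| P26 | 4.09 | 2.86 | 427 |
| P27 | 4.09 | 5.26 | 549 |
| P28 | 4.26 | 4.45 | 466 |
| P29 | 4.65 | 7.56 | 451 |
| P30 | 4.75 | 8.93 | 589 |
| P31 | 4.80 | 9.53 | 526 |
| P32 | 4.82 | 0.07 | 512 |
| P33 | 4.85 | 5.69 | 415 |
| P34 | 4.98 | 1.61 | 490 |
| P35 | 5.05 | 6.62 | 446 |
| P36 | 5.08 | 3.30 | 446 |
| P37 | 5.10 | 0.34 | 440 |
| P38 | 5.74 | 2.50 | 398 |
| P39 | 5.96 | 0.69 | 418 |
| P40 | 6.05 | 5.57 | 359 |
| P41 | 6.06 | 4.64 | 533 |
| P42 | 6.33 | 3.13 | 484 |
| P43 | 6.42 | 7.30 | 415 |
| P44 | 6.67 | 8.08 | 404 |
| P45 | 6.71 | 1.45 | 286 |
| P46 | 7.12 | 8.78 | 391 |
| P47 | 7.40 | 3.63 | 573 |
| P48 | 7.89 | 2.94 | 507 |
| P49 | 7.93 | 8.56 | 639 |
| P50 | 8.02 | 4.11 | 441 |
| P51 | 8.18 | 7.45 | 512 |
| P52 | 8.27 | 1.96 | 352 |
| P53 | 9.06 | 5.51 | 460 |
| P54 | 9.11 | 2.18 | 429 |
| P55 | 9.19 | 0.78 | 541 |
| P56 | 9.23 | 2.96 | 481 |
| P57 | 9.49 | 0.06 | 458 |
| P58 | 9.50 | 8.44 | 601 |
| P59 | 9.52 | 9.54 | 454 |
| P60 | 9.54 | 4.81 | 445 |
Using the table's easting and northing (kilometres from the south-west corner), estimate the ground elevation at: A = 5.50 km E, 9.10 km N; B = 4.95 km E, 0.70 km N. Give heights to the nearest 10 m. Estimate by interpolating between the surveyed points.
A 490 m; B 460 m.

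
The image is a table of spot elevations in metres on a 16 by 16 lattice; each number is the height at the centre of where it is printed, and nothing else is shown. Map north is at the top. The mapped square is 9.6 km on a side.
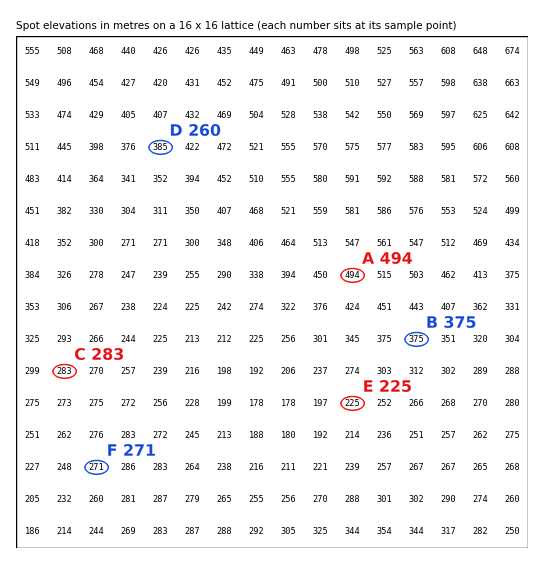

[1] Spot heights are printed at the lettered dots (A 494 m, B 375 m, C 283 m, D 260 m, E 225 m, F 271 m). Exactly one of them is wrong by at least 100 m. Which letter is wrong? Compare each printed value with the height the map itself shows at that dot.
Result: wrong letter D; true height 385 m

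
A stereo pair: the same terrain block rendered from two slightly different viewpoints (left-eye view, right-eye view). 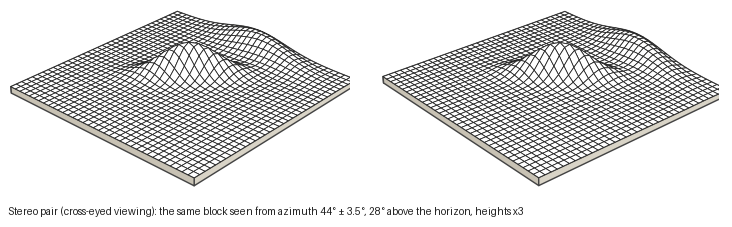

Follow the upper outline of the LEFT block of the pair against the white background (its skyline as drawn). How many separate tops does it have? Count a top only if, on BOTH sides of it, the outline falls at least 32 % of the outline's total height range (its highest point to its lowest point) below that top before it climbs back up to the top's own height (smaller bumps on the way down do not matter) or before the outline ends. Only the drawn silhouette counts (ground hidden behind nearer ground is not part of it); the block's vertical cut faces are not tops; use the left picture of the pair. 2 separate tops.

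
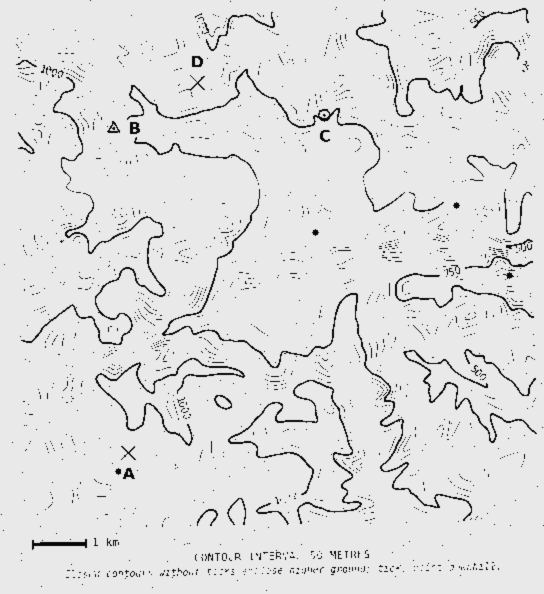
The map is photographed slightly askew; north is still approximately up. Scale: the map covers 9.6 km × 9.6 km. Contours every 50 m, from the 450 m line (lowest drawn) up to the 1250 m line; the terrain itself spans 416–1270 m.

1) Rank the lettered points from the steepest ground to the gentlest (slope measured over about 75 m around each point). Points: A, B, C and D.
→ C B D A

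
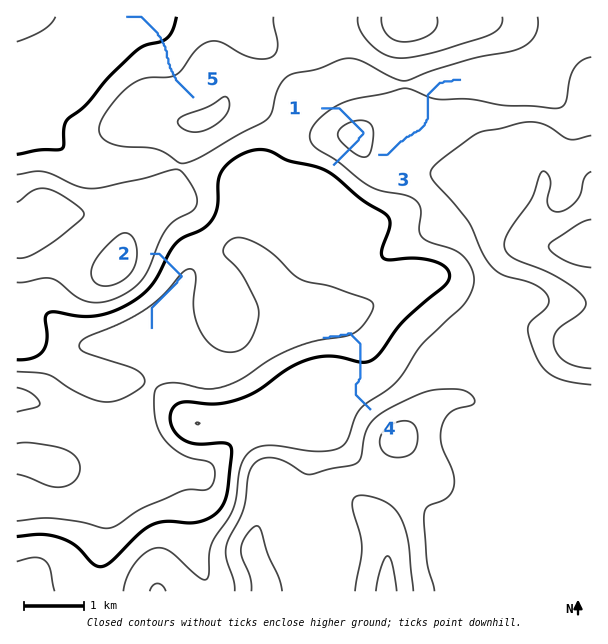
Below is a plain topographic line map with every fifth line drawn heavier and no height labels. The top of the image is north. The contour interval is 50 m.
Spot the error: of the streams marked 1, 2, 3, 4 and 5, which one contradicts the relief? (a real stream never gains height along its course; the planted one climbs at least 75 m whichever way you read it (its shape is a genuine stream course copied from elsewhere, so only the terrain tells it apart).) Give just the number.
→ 1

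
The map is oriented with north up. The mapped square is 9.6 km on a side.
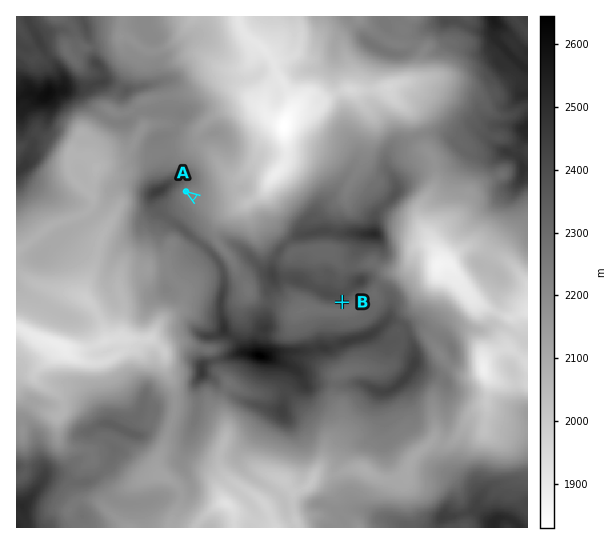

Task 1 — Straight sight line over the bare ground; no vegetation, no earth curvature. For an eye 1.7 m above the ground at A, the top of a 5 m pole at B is out of sight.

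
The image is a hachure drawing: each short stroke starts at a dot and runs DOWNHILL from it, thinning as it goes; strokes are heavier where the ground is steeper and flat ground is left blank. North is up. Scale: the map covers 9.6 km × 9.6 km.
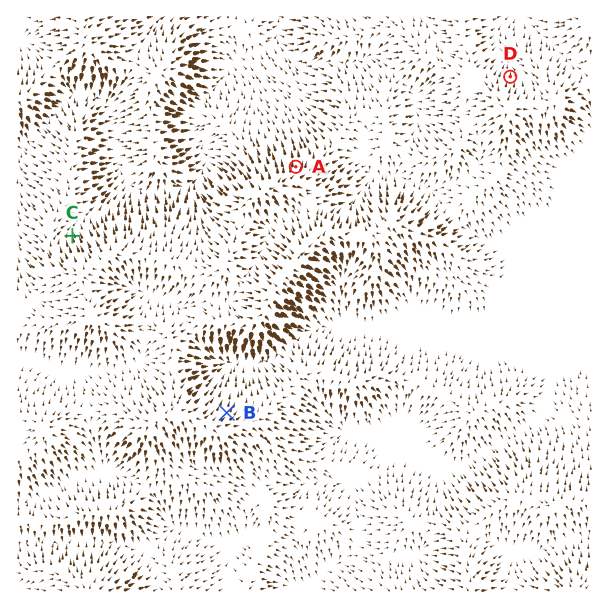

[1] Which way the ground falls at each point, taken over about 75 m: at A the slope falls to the N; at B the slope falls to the NE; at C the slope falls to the N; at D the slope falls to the N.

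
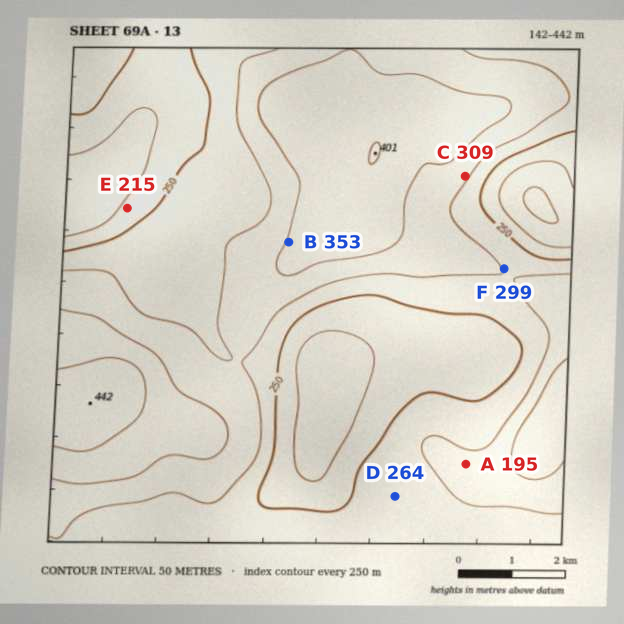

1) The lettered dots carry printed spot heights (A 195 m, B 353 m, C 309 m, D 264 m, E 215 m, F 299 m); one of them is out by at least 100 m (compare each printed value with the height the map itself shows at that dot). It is A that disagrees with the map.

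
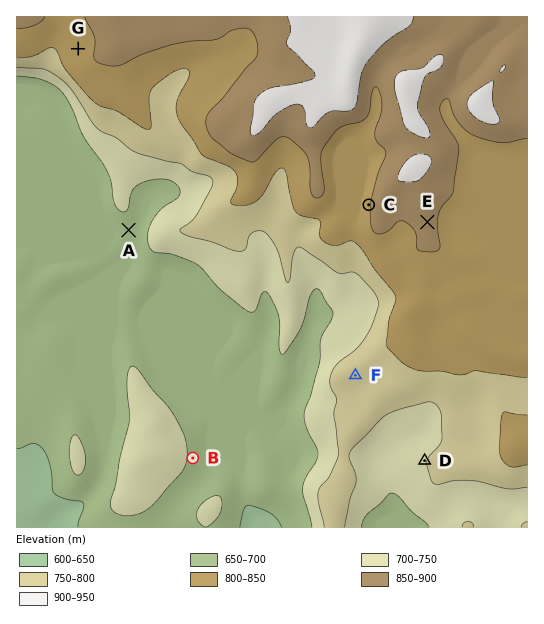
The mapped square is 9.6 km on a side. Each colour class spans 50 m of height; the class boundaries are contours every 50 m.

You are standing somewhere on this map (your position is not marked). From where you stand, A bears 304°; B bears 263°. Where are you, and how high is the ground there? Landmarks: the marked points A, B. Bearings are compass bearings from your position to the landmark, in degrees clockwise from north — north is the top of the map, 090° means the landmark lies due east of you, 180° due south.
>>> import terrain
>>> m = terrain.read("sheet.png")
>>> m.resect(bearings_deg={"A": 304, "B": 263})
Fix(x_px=424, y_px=430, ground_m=730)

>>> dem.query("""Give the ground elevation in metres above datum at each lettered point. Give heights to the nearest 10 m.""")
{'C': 840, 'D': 750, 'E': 860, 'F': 780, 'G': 830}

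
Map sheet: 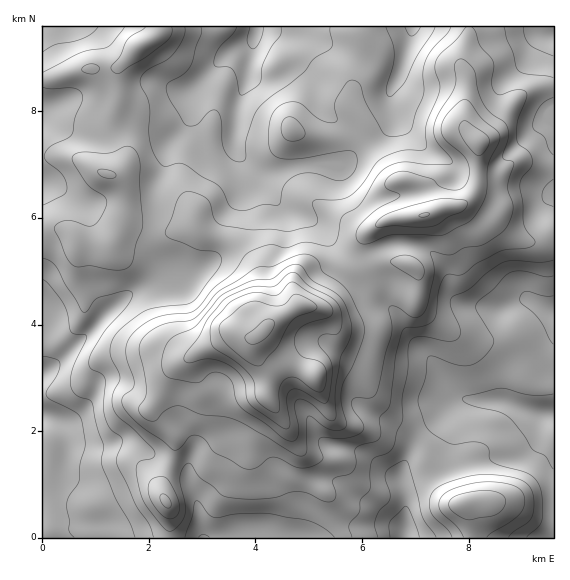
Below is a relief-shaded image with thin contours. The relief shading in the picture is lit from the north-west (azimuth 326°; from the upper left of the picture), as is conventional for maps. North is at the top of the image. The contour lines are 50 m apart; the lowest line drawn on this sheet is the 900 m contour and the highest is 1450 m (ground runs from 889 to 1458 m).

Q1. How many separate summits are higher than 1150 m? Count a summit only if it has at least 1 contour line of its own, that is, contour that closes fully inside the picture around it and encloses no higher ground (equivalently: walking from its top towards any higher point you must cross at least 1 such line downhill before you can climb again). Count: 7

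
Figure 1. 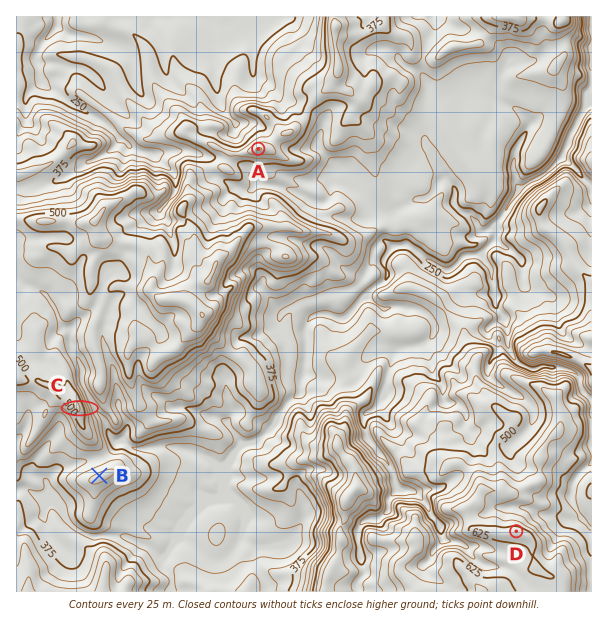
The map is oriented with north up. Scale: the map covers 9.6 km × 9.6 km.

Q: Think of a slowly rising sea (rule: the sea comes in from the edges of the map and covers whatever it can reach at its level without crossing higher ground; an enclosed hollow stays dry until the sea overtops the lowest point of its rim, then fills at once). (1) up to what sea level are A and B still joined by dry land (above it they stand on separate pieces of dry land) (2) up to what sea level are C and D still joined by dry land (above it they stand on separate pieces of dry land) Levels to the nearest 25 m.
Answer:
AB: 400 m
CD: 325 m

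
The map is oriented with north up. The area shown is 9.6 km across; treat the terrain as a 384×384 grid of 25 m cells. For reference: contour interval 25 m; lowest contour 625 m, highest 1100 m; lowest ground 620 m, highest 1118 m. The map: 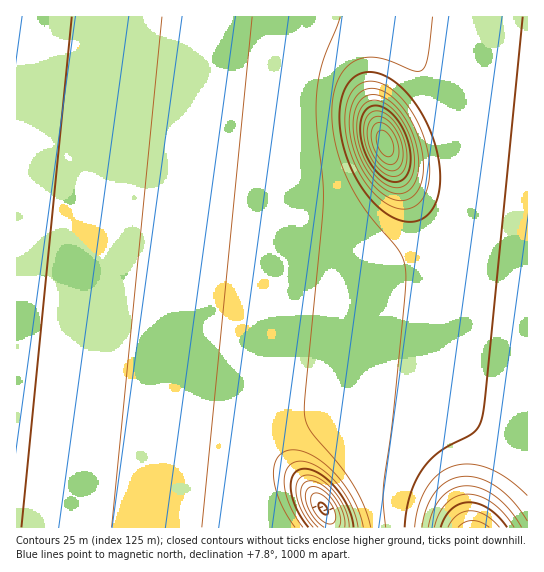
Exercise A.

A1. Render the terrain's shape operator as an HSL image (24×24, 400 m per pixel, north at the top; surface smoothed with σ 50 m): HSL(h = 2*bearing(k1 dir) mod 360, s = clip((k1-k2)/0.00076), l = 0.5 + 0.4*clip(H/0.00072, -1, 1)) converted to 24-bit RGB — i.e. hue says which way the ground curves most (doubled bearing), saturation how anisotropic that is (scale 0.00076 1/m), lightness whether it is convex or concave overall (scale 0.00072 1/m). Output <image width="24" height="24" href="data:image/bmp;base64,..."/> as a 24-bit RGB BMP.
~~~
<image width="24" height="24" href="data:image/bmp;base64,Qk32BgAAAAAAADYAAAAoAAAAGAAAABgAAAABABgAAAAAAMAGAAATCwAAEwsAAAAAAAAAAAAAgH+AgH+Af3+Af3+Af3+Af3+Af4B/f4B/f4B/f4B/f4B/fJJ4b+pbLPAWMwAvrS8Aoe1QY5qTQW6iW7Kij7yBn7yHrZR2qDyUgH+AgH+AgH+AgH+AgH+AgIB/gIB/gIB/gIB/gIB/gIJ+iqhvzPZAawAkLgA1PP9MZNFhaYmPTI+dTLV/fr5jubpkr0lKnzx8gH+AgH+AgH+AgH+AgH+Af3+AgIB/gIB/gIB/gIB/g4V9rKxp6TsamgCfELP/WuyXdJt9c4OGXZOKUKdhhLRNr5BKoEdLkVh2gH+AgH+AgH+AgH+AgH9/gIB/gIB/gIB/gIB/gIB/hYR9nXptxDyaSC/aWs/TcqGMfoOAeoKCbol8ZZNiippbl3xajmJjhXJ6gH+AgH+AgH+AgH+Af3+AgIB/gIB/gIB/gIB/gIB/gn9+jHeAiWuabYChd5OSfoOBf4CAfoCAeoN8eoZ0hohwh3xyg3h3gX1+gH+AgH+AgH+Af3+Af4CAgIB/gIB/gIB/gIB/gH9/gH9/gn2DfXyFfYKEf4GBf4CAf4CAf4B/foB+f4F9gYF8gX99gH5+gH9/gH+AgH+AgH+AgIB/gH+AgIB/gIB/gIB/gIB/gH9/gH+AgH+Af3+Af4CAf4CAf4CAf4B/f4B/f4B/f4B/gIB/gH9/gH9/gH9/gH+AgH+AgIB/gH9/gIB/gIB/gIB/gIB/gH9/gH+AgH+Af3+Af4CAf4CAf4CAf4CAf4B/f4B/f4B/gIB/gIB/gH9/gH9/gH9/gH+AgH+Af4CAf4CAf3+AgIB/gIB/gH9/gH+AgH+AgH+Af3+Af4CAf4CAf4CAgH9/gH9/gH9/gIB/gIB/gIB/f4B/f4B/f4B/gH9/f4CAf3+AgH+Af3+AgH9/gH9/gH+AgH+AgH+Af3+Af3+Af4CAf4CAgH9/gH9/gH9/gH9/gH9/gIB/f4B/f4B/f4B/f4CAgIB/f4CAgIB/f3+AgIB/gH9/gH9/gH+AgH+AgH+Af3+Af4CAf3+AgH+AgH9/gH9/gH9/gH9/gIB/gIB/f4B/f4B/f4CAf4CAf3+AgIB/f3+AgIB/f3+AgIB/gH+AgH+AgH+Af3+Af3+AgH+AgH+AgH+AgH9/gH9/gH9/gH9/gIB+f4B+f4B/f4CAf4CAf3+AgIB/f3+Af3+Af3+Af4CAgH+Af4CAgH+Af3+Af3+AgH+AgH+AgH+AgH+AgH+AgH9/gX1+g3x5hIR3fIN6fYF/f4CAf3+Af3+AgIB/gIB/f3+Af4B/gIB/f4CAgH+AgIB/gIB/gH+AgH+AgH+AgH+AgH+AgH+AgXx/h3B2j3RkiZRjbI1weISCfn+Af3+Af3+AgIB/f4B/gIB/gIB/f3+AgIB/gIB/f4B/gH+AgH+AgH+AgH+AgH+AgH+AgH2Ah26AmExisXk8dr4/U6B7bYOJfH6Bf3+Af3+Af4B/gH+Af4CAf3+Af3+AgH+Af3+Af3+Af3+Af3+Af3+AgH+AgH+AgH+Ag3aElkmJsxxS8cwhMvIsNbCzYHGOe3uCf3+Af3+AgIB/f4B/gH+Af3+Af4B/f3+AgIB/gH9/gH+Af3+Af3+Af3+Af3+AgH2Ag2OLoRul2hFp2f+GQ/+ZHVa3V1eRfHuCf3+Af3+AgH9/gIB/gIB/f4B/gIB/f3+Af3+Af3+Af3+Af3+Af3+Af3+Af3+AfnmCdUiVdQax13Cj2v/MRqrnLhGualqPfnyBf3+Af3+AgH+Af4CAgH9/f4CAf3+AgIB/f3+AgIB/f3+Af3+Af3+Af3+Af3+AenSFVTacHQvGpfq54//MlxvQahmkemaKf36Af3+Af3+Af3+AgH+Af3+AgIB/f3+Af4CAgH9/f3+Af3+Af3+Af3+Af3+Af3+Ac3CGOECfE6TglP+L98BZuQefjDmagHSEf3+Af3+Af3+Af4B/gIB/gH9/f4CAf4CAgH9/f4B/f3+Af3+Af3+Af3+Af3+Afn6AcnWGSXacI9uTlv403UAUpSZ5jGCLgHyBgH+AgH+Af3+AgIB/f3+Af4CAgH9/gIB/f3+AgIB/f3+Af3+Af3+Af3+Af3+Af3+Ad32EX5OSRbRTs8Q3p0U7kVh2g3eBgH+AgH+AgH+AgH+Af4B/gH9/gIB/f3+Af3+AgIB/gIB/f3+Af3+Af3+Af3+Af3+Af3+Ae4GCcYh+cZRllo1fjWdmhHV8gH6AgH+AgH+AgH+AgH+Af3+Af4B/gH9/f4CAgH+Af3+Af4B/f3+Af3+Af3+Af3+Af3+Af4CAfoCAe4J8f4V3hYB2gnp6gH5/gH9/gH+AgH+AgH+AgH+A"/>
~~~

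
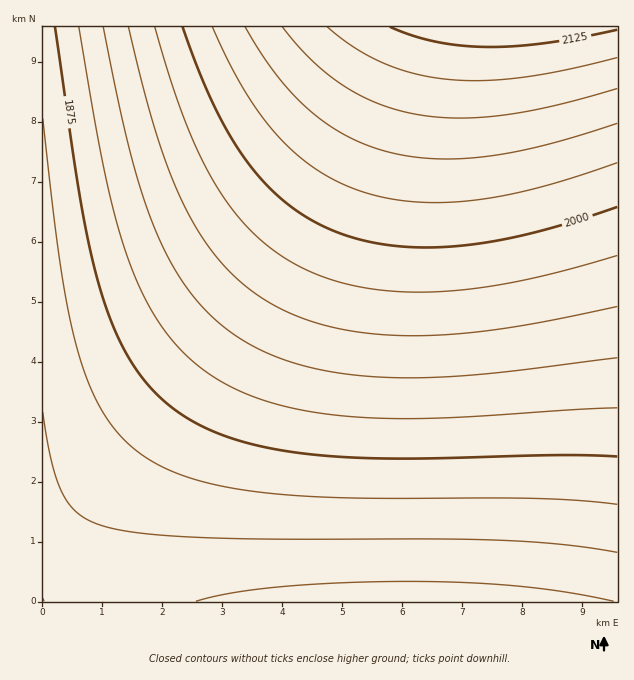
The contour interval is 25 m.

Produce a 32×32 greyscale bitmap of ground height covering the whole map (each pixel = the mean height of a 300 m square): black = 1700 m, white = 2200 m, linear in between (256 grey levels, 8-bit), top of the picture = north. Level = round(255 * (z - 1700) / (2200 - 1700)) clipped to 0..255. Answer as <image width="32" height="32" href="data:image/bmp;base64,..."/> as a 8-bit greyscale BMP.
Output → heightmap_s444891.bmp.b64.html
<image width="32" height="32" href="data:image/bmp;base64,Qk02CAAAAAAAADYEAAAoAAAAIAAAACAAAAABAAgAAAAAAAAEAAATCwAAEwsAAAABAAAAAAAAAAAAAAEBAQACAgIAAwMDAAQEBAAFBQUABgYGAAcHBwAICAgACQkJAAoKCgALCwsADAwMAA0NDQAODg4ADw8PABAQEAAREREAEhISABMTEwAUFBQAFRUVABYWFgAXFxcAGBgYABkZGQAaGhoAGxsbABwcHAAdHR0AHh4eAB8fHwAgICAAISEhACIiIgAjIyMAJCQkACUlJQAmJiYAJycnACgoKAApKSkAKioqACsrKwAsLCwALS0tAC4uLgAvLy8AMDAwADExMQAyMjIAMzMzADQ0NAA1NTUANjY2ADc3NwA4ODgAOTk5ADo6OgA7OzsAPDw8AD09PQA+Pj4APz8/AEBAQABBQUEAQkJCAENDQwBEREQARUVFAEZGRgBHR0cASEhIAElJSQBKSkoAS0tLAExMTABNTU0ATk5OAE9PTwBQUFAAUVFRAFJSUgBTU1MAVFRUAFVVVQBWVlYAV1dXAFhYWABZWVkAWlpaAFtbWwBcXFwAXV1dAF5eXgBfX18AYGBgAGFhYQBiYmIAY2NjAGRkZABlZWUAZmZmAGdnZwBoaGgAaWlpAGpqagBra2sAbGxsAG1tbQBubm4Ab29vAHBwcABxcXEAcnJyAHNzcwB0dHQAdXV1AHZ2dgB3d3cAeHh4AHl5eQB6enoAe3t7AHx8fAB9fX0Afn5+AH9/fwCAgIAAgYGBAIKCggCDg4MAhISEAIWFhQCGhoYAh4eHAIiIiACJiYkAioqKAIuLiwCMjIwAjY2NAI6OjgCPj48AkJCQAJGRkQCSkpIAk5OTAJSUlACVlZUAlpaWAJeXlwCYmJgAmZmZAJqamgCbm5sAnJycAJ2dnQCenp4An5+fAKCgoAChoaEAoqKiAKOjowCkpKQApaWlAKampgCnp6cAqKioAKmpqQCqqqoAq6urAKysrACtra0Arq6uAK+vrwCwsLAAsbGxALKysgCzs7MAtLS0ALW1tQC2trYAt7e3ALi4uAC5ubkAurq6ALu7uwC8vLwAvb29AL6+vgC/v78AwMDAAMHBwQDCwsIAw8PDAMTExADFxcUAxsbGAMfHxwDIyMgAycnJAMrKygDLy8sAzMzMAM3NzQDOzs4Az8/PANDQ0ADR0dEA0tLSANPT0wDU1NQA1dXVANbW1gDX19cA2NjYANnZ2QDa2toA29vbANzc3ADd3d0A3t7eAN/f3wDg4OAA4eHhAOLi4gDj4+MA5OTkAOXl5QDm5uYA5+fnAOjo6ADp6ekA6urqAOvr6wDs7OwA7e3tAO7u7gDv7+8A8PDwAPHx8QDy8vIA8/PzAPT09AD19fUA9vb2APf39wD4+PgA+fn5APr6+gD7+/sA/Pz8AP39/QD+/v4A////AD89Ozo5ODY1NTQzMjIxMTEwMDAwMDAwMDAxMTIyMzQ1Pj08Ozs6OTk4ODc3NjY2NTU1NTU1NTU1NTY2Nzc4OTk+Pj09PTw8PDw7Ozs7Ozs7Ojo6Ojo6Ojo7Ozs8PD09Pj4+Pj8/Pz8/P0BAQEBAQEBAQEBAQEBAQEBAQEFBQkJDPj9AQEFCQkNDRERERUVFRUVFRUVFRUVFRUZGRkZHR0g/QEFCQ0RFRkdISUlKSkpLS0tLS0tLS0tLS0tLS0xMTT9BQ0RGR0lKS0xNTk9PUFBQUVFRUVFRUVFQUFBRUVFRP0JERkhKTE5PUVJTVFVVVlZWVldXVlZWVlZWVlZWVlZAQ0ZIS01QUlNVVlhZWltbXFxcXFxcXFxcXFtbW1tbW0FESEtOUFNVV1lbXV5fYGFhYmJiYmJiYmFhYWBgYGBgQkZJTVBTVllbXmBhY2RlZmdnaGhoaGdnZ2dmZmVlZWVCR0tPU1ZZXV9iZGZoaWprbG1tbW1tbW1sbGtra2pqaUNITVFVWV1gY2Zoa2xucHFycnNzc3NzcnJxcXBwb29uRElOU1hcYGRnam1vcXN1dnd4eHh4eHh4d3d2dXV0c3NFS1BVWl9jZ2tucXN2eHl7fH19fn5+fn19fHt6enl4d0ZMUldcYWZqbnJ1eHp8foCBgoODg4ODgoKBgH9/fn18R01TWV9kaW1xdXl8f4GDhYaHiIiJiIiIh4aFhYOCgYBITlVbYWZscHV5fYCDhYiJi4yNjY6OjY2MjIuKiIeGhUlQVl1jaW5zeHyAhIeKjI6QkZKSk5OTkpKRkI+NjIuJSVFYX2VrcXZ7gISIi46Qk5SWl5iYmJiXl5aVlJKRj45KUllgZ250eX6Dh4uPkpWXmZqcnJ2dnZ2cm5qZl5aUk0tTW2JpcHZ8gYaLj5OWmZuen6ChoqKioqGgn56cm5mYTFRcZGtyeH6EiY6Tl5qdoKKkpaanp6enpqWko6Kgnp1NVl5mbXR7gYeMkpaanqGkp6mqq6ysraysq6qop6Wkok5XX2dvdn2Eio+Vmp6ipairra+wsbKysrGwr66tq6mnT1hhaXF4f4aNkpidoqaqrbCytLW2t7e3t7a1tLKxr61QWWJqcnqCiY+Vm6Glqq6xtLe5ury9vb29vLu6uLe1s1FbY2x0fISLkpiepKmusra5vL7AwcLDw8PCwcC/vbu5U1xlbnZ+ho6Vm6KnrbK2ur7Bw8XHyMnJycnIx8XEwsBUXWZveICIkJeepauxtrq/wsbIy83Oz8/Qz8/OzMvJx1VfaHF6g4uTmqGor7S6v8PHy87Q09TV1tbW1tXU0tHPVmBqc3yFjZWdpayyuL7DyMzQ1NbZ29zd3t7d3dza2dc="/>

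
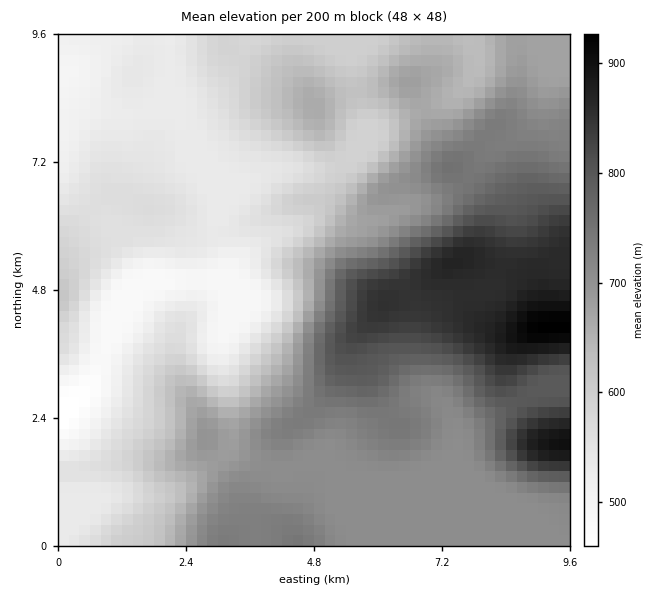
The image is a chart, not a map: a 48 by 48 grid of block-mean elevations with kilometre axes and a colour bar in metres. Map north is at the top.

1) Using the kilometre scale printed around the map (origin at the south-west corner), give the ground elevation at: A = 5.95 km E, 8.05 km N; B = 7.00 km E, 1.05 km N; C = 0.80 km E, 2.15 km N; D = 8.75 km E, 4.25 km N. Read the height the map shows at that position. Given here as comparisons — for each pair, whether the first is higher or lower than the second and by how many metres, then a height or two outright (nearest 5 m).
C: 380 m lower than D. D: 315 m higher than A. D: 205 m higher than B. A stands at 595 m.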